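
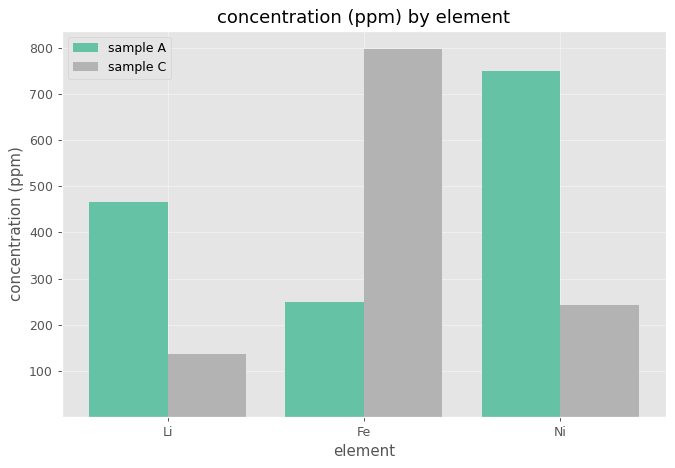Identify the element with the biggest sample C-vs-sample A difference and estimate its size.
Fe, ≈ 600 ppm

Fe: sample C ≈ 800, sample A ≈ 200 → gap ≈ 600. Next-largest (Ni) is only ≈ 500.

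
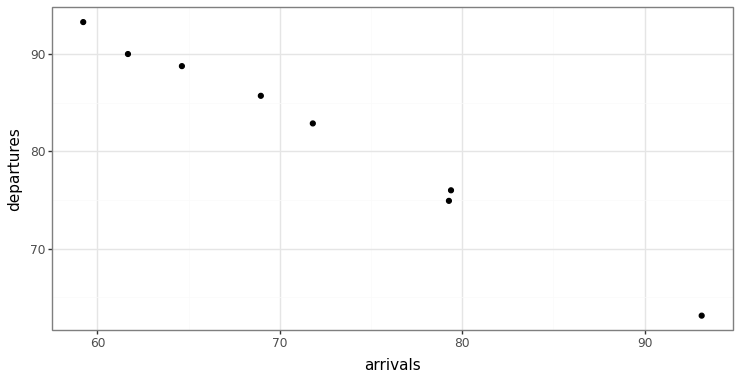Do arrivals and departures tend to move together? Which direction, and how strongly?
negative, strong

Points are negatively correlated; strong (|r| ≈ 1.0).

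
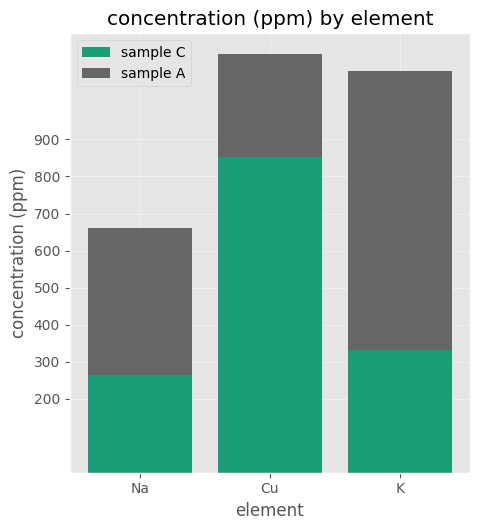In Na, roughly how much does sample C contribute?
≈ 300

sample C top ≈ 300, bottom ≈ 0; segment ≈ 300.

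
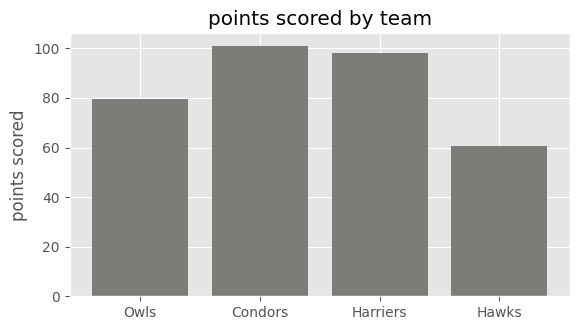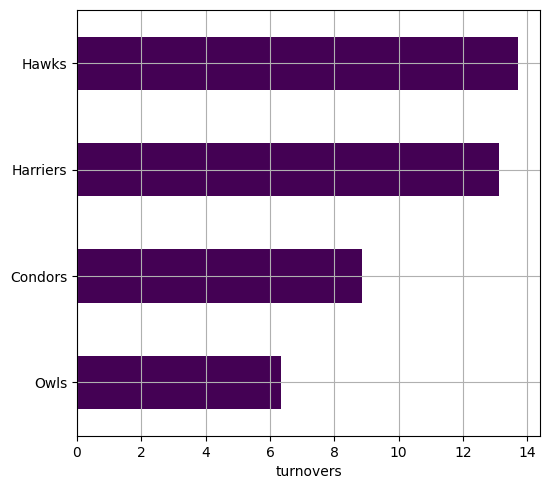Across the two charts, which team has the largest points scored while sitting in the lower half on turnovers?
Chart 2 median turnovers ≈ 12; below-median teams: Owls, Condors. Among those, Condors has the highest points scored (≈ 100).

Condors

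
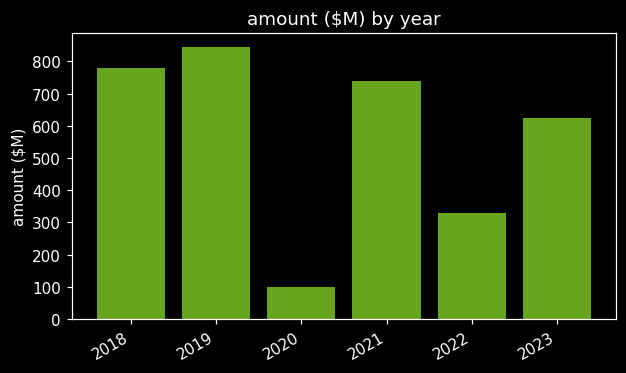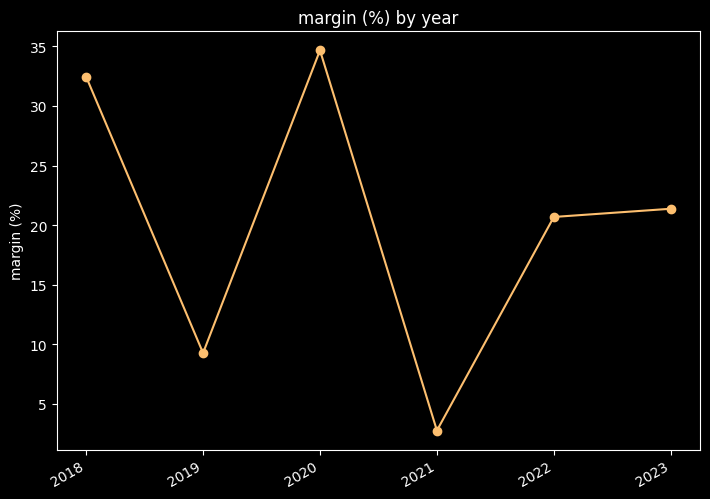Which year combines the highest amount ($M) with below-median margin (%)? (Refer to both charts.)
2019

Chart 2 median margin (%) ≈ 20; below-median years: 2019, 2021, 2022. Among those, 2019 has the highest amount ($M) (≈ 800).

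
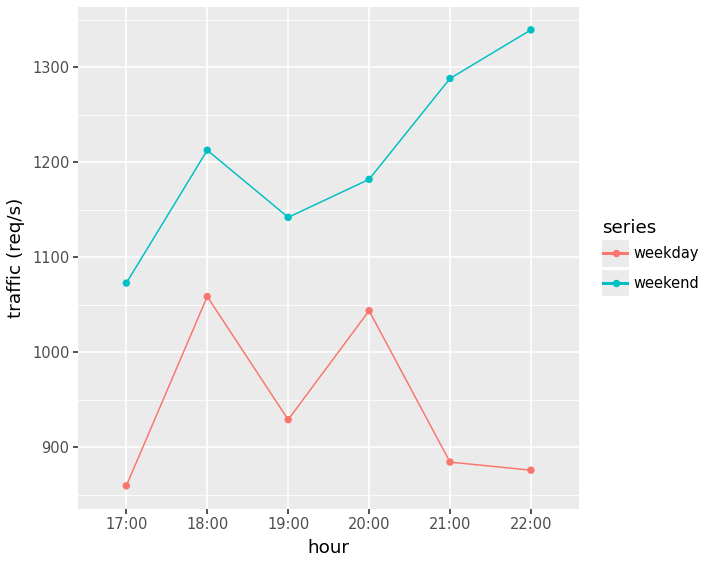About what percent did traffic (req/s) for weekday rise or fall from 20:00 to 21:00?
20:00 ≈ 1050, 21:00 ≈ 900; (900 − 1050) / 1050 ≈ -14.3%.

≈ -14.3%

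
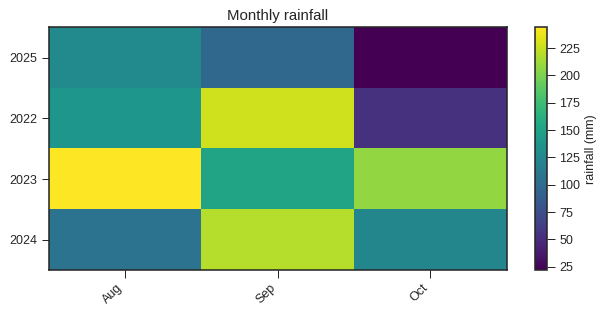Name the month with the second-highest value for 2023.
Top 3 for 2023: Aug ≈ 240, Oct ≈ 200, Sep ≈ 160.

Oct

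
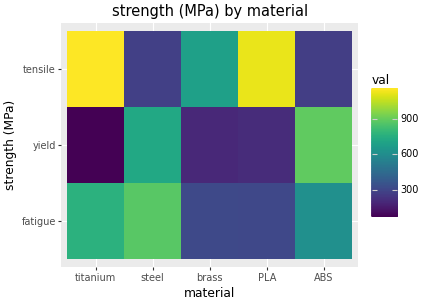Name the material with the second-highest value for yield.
steel

Top 3 for yield: ABS ≈ 900, steel ≈ 700, PLA ≈ 200.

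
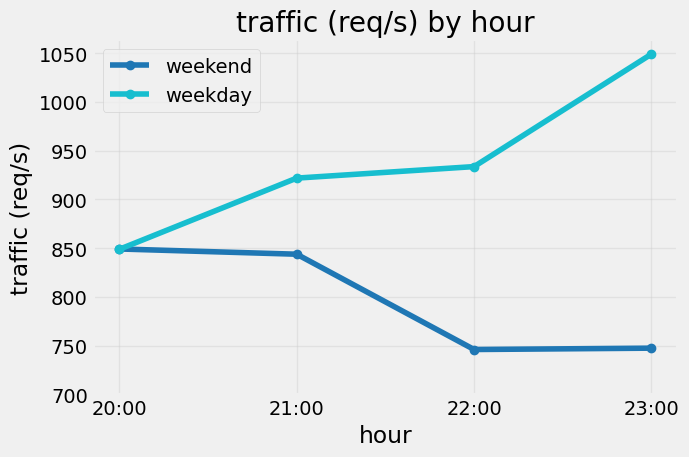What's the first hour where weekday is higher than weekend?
20:00: weekday ≈ 850 vs weekend ≈ 850 (not yet); 21:00: weekday ≈ 900 vs weekend ≈ 850 (first crossover).

21:00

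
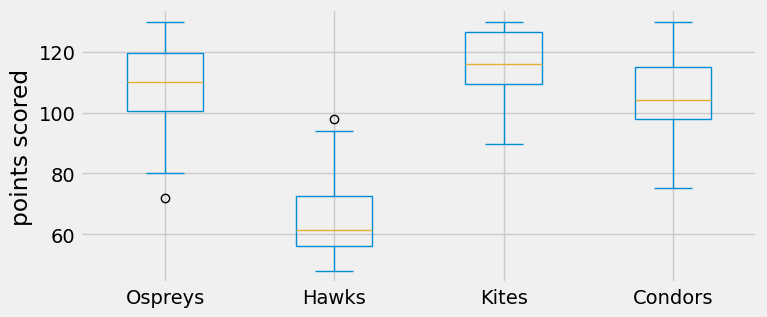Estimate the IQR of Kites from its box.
Q3 ≈ 125, Q1 ≈ 110; IQR ≈ 15.

≈ 15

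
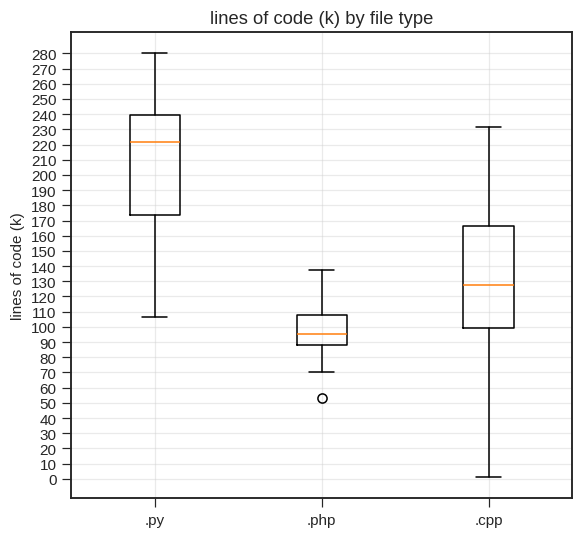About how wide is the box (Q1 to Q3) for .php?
≈ 20

Q3 ≈ 110, Q1 ≈ 90; IQR ≈ 20.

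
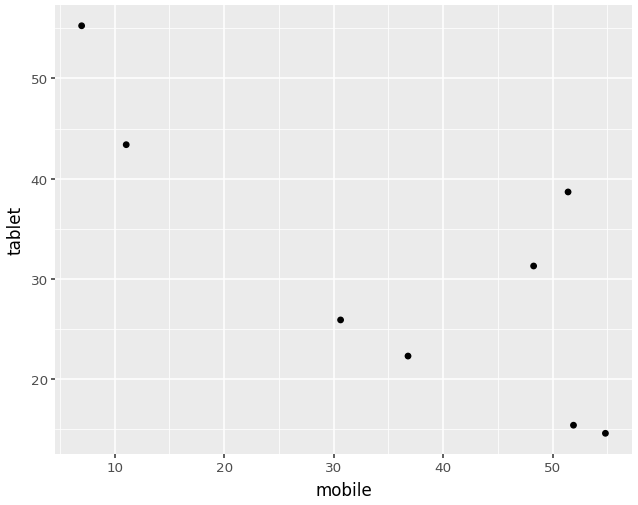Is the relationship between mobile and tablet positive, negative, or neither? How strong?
negative, strong

Points are negatively correlated; strong (|r| ≈ 0.8).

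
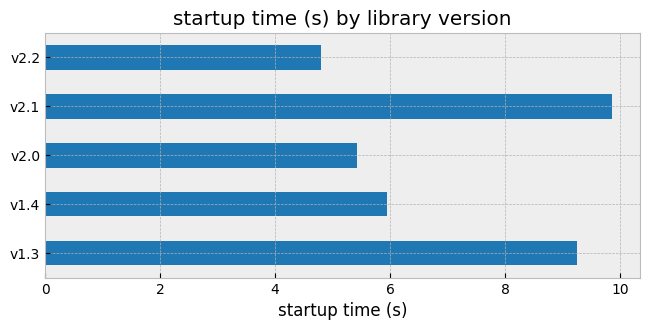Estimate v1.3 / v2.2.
v1.3 ≈ 9, v2.2 ≈ 5; 9/5 ≈ 1.8.

≈ 1.8×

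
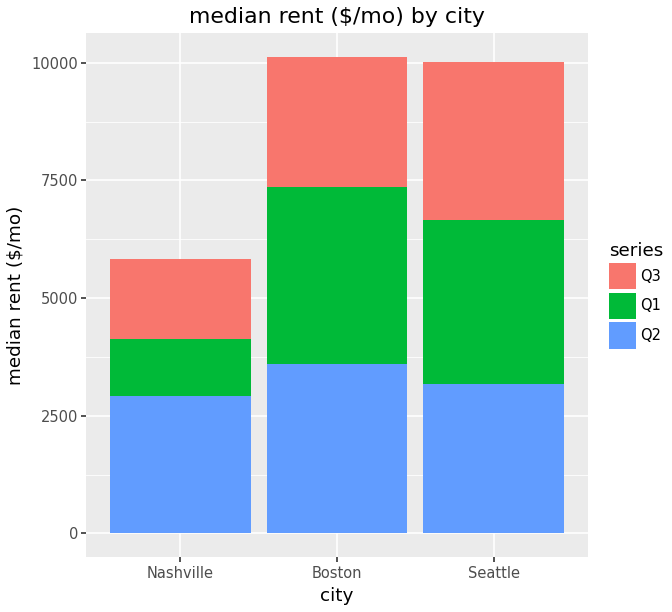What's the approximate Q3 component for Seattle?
Q3 top ≈ 10000, bottom ≈ 7000; segment ≈ 3000.

≈ 3000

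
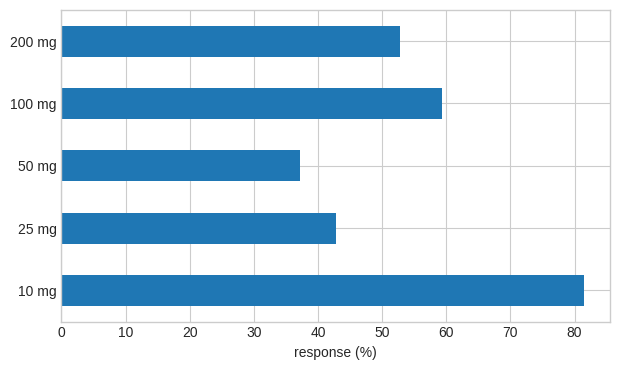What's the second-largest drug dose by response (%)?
Top 3: 10 mg ≈ 80, 100 mg ≈ 60, 200 mg ≈ 50.

100 mg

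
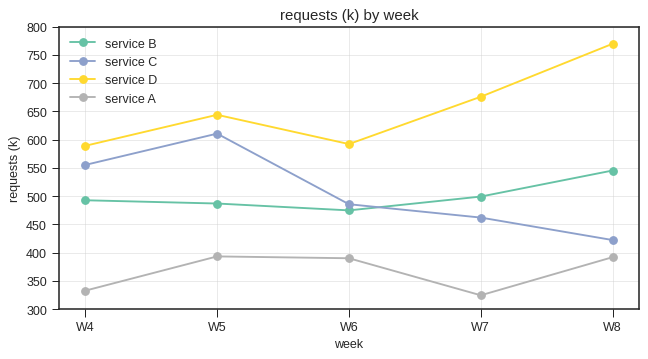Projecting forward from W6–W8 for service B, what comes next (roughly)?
Last three: 450, 500, 550 → slope ≈ 50/step → next ≈ 600.

≈ 600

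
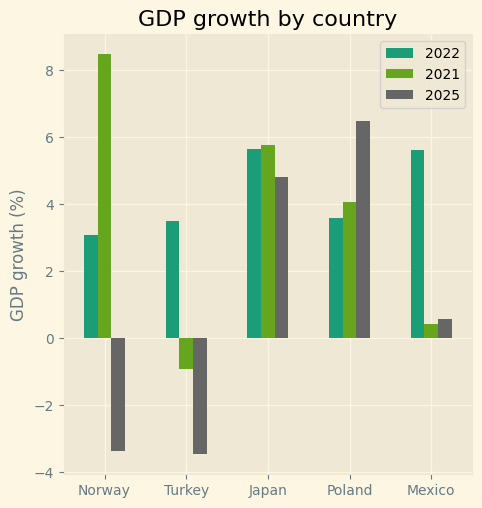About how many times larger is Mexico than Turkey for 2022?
≈ 1.5×

Mexico ≈ 6, Turkey ≈ 4; 6/4 ≈ 1.5.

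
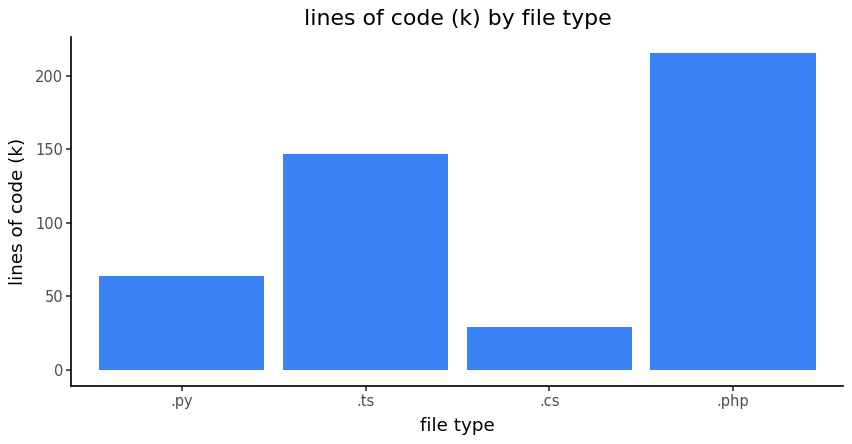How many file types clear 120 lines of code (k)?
2

Above 120: .ts, .php.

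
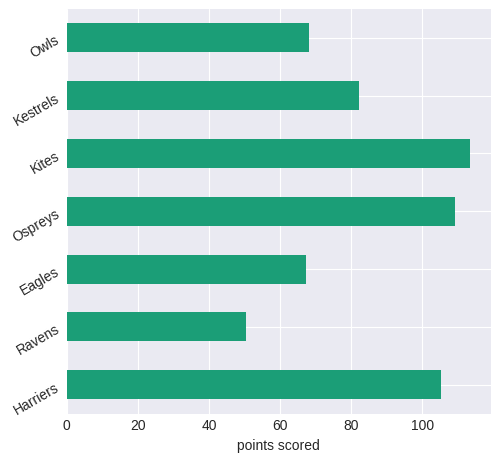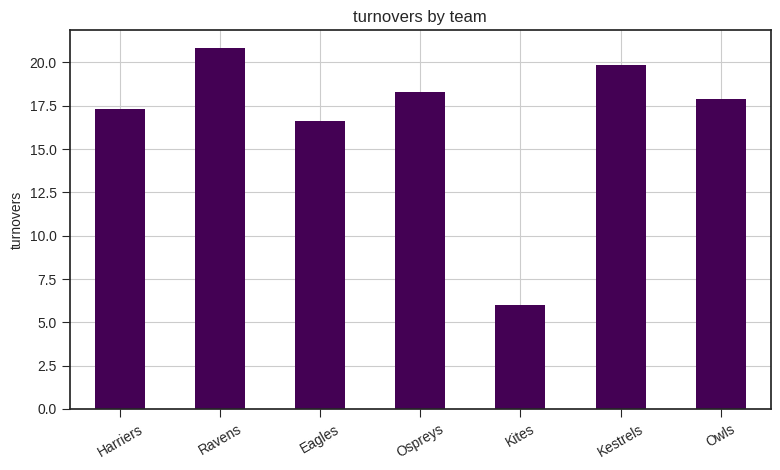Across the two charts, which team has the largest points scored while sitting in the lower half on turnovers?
Kites

Chart 2 median turnovers ≈ 18; below-median teams: Harriers, Eagles, Kites. Among those, Kites has the highest points scored (≈ 120).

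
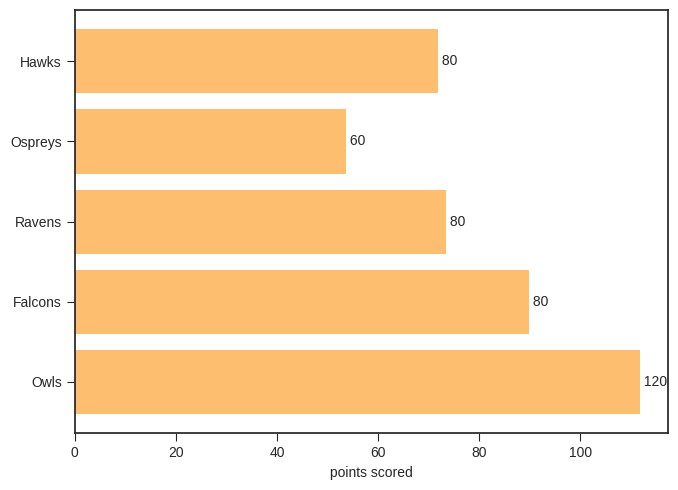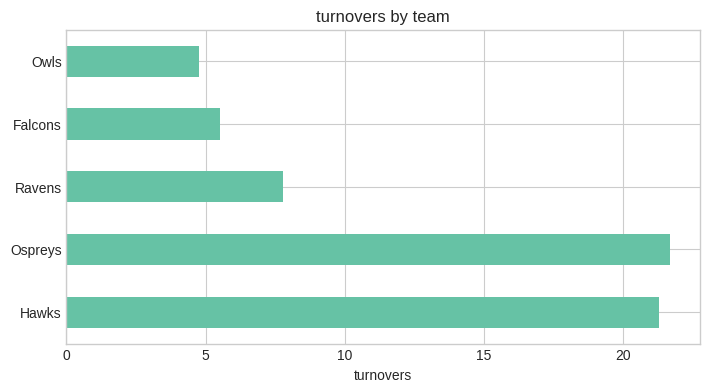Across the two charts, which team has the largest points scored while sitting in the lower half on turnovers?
Chart 2 median turnovers ≈ 8; below-median teams: Falcons, Owls. Among those, Owls has the highest points scored (≈ 120).

Owls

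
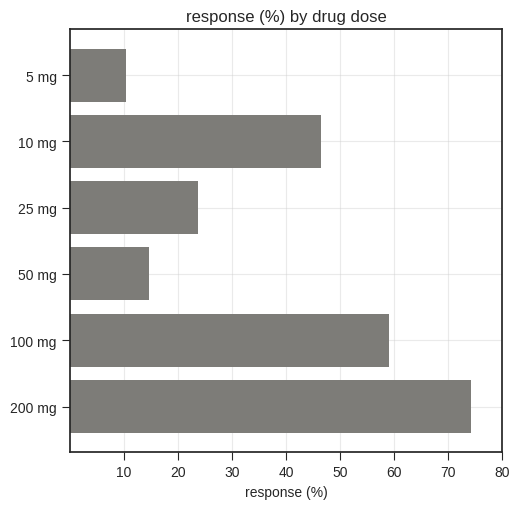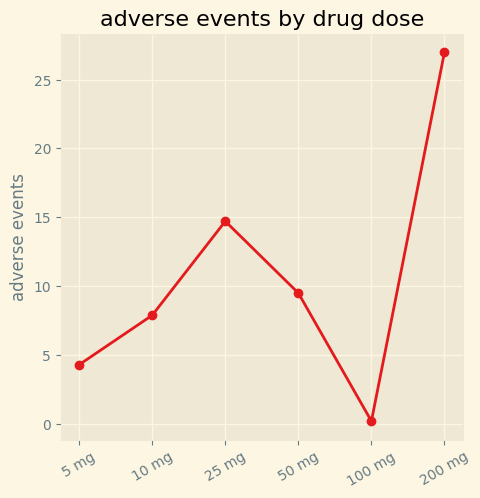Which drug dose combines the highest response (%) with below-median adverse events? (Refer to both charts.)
Chart 2 median adverse events ≈ 10; below-median drug doses: 5 mg, 10 mg, 100 mg. Among those, 100 mg has the highest response (%) (≈ 60).

100 mg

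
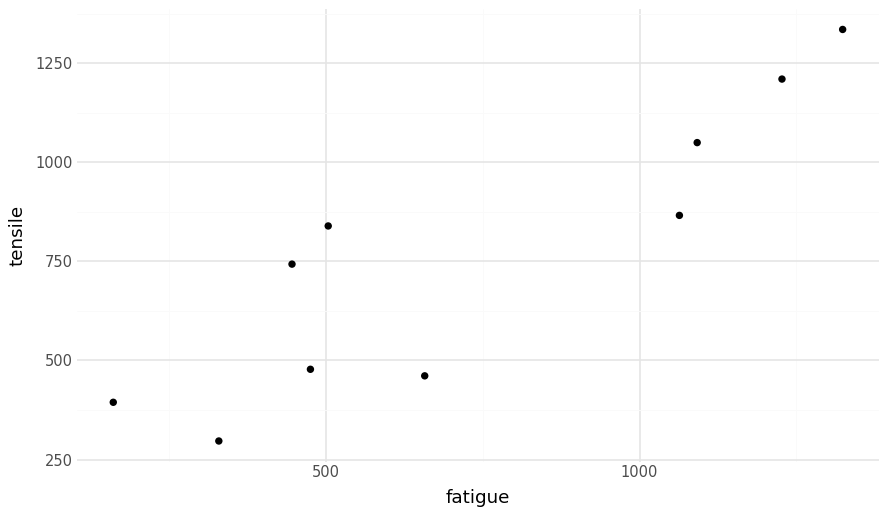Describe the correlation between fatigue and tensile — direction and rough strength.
positive, strong

Points are positively correlated; strong (|r| ≈ 0.9).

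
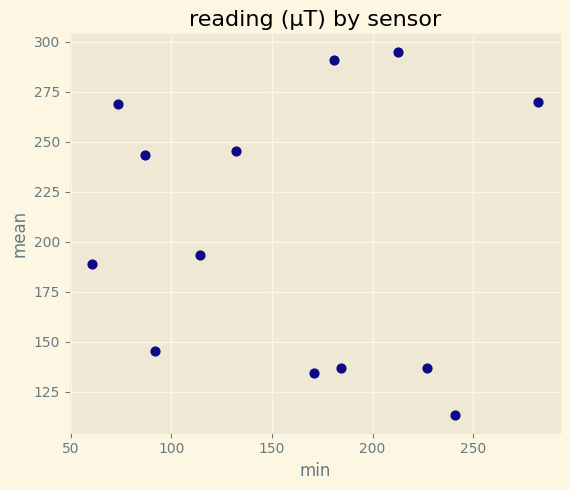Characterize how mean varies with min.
no clear correlation

Points are roughly uncorrelated; weak (|r| ≈ 0.1).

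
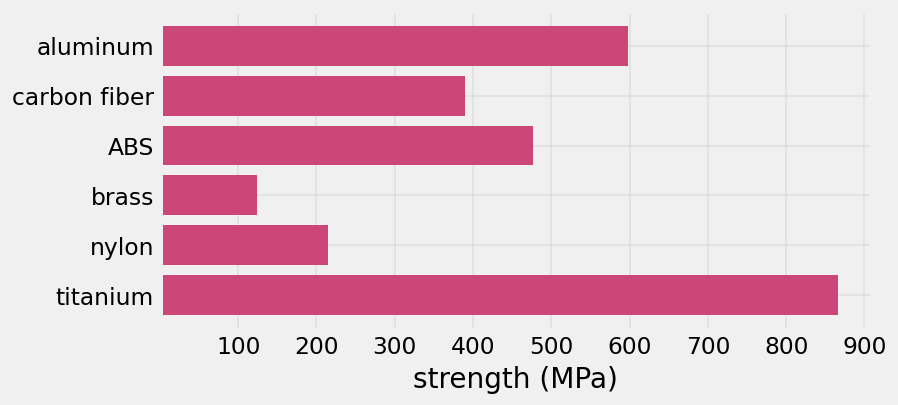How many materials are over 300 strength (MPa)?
4

Above 300: aluminum, carbon fiber, ABS, titanium.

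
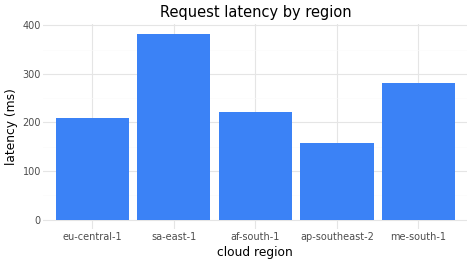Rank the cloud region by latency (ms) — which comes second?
me-south-1

Top 3: sa-east-1 ≈ 400, me-south-1 ≈ 300, af-south-1 ≈ 200.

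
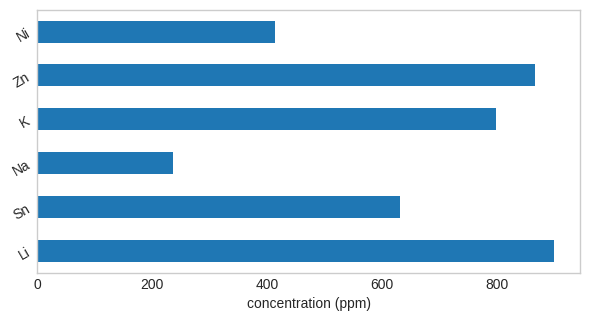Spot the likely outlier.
Na ≈ 200; the rest sit between ≈ 400 and ≈ 900.

Na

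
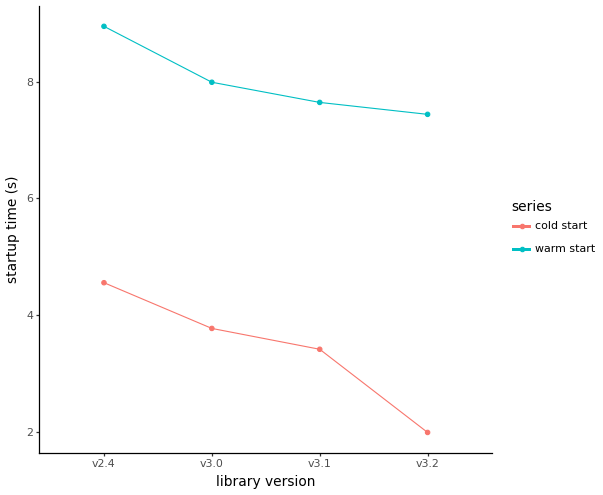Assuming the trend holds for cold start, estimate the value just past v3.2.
Last three: 4, 3, 2 → slope ≈ -1/step → next ≈ 1.

≈ 1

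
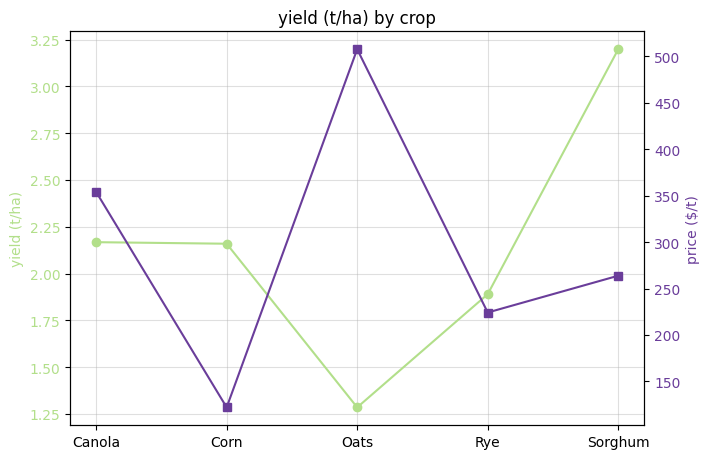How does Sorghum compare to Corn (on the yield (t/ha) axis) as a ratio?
Sorghum ≈ 3.2, Corn ≈ 2.2; 3.2/2.2 ≈ 1.45.

≈ 1.45×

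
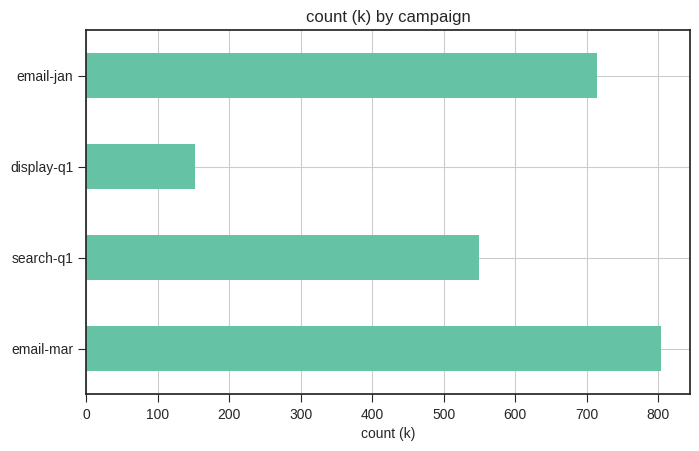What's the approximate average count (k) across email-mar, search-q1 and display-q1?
≈ 500

(800 + 500 + 200) / 3 ≈ 500.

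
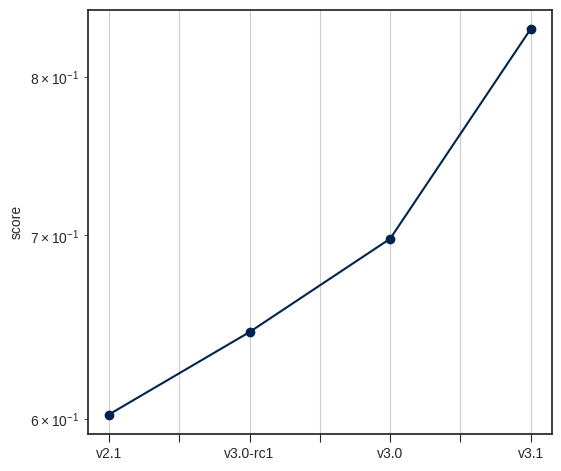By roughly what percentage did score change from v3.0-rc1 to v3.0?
≈ +9.4%

v3.0-rc1 ≈ 0.64, v3.0 ≈ 0.70; (0.70 − 0.64) / 0.64 ≈ +9.4%.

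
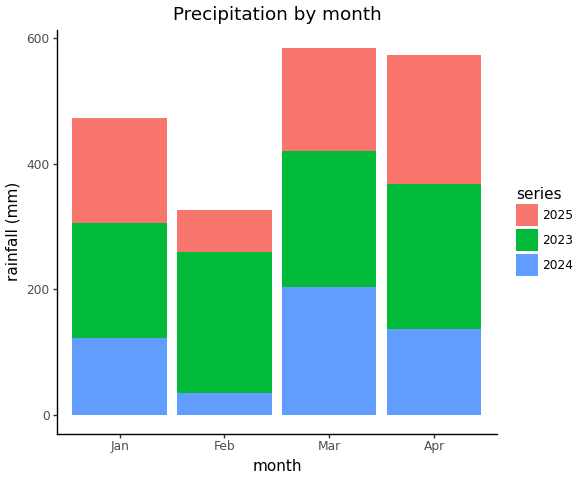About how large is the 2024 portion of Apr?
≈ 150

2024 top ≈ 150, bottom ≈ 0; segment ≈ 150.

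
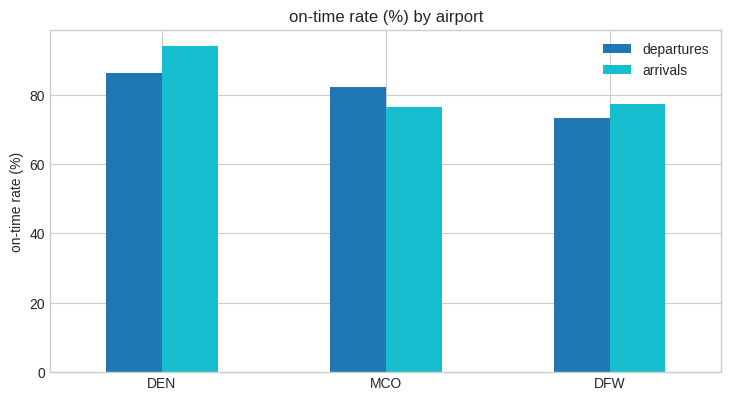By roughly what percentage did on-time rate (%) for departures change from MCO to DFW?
MCO ≈ 80, DFW ≈ 70; (70 − 80) / 80 ≈ -12.5%.

≈ -12.5%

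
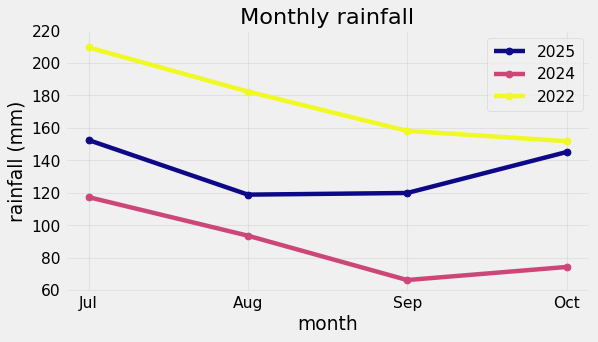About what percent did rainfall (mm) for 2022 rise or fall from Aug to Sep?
≈ -11.1%

Aug ≈ 180, Sep ≈ 160; (160 − 180) / 180 ≈ -11.1%.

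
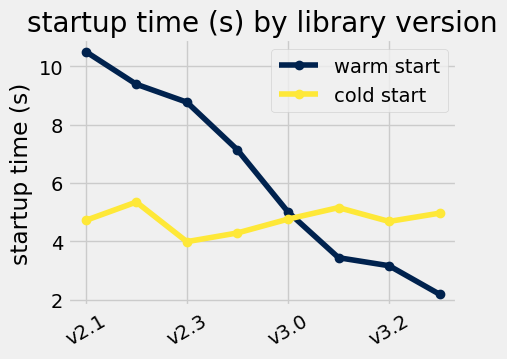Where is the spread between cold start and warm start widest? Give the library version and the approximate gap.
v2.1, ≈ 6 s

v2.1: cold start ≈ 5, warm start ≈ 11 → gap ≈ 6. Next-largest (v2.3) is only ≈ 5.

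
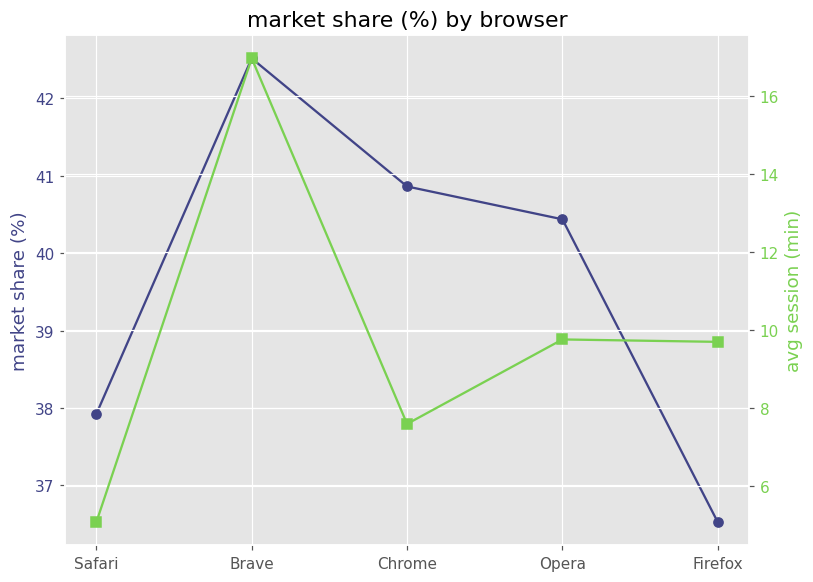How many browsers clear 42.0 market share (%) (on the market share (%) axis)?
1

Above 42.0: Brave.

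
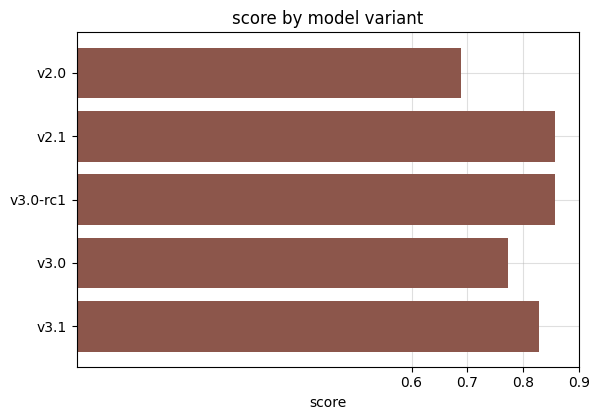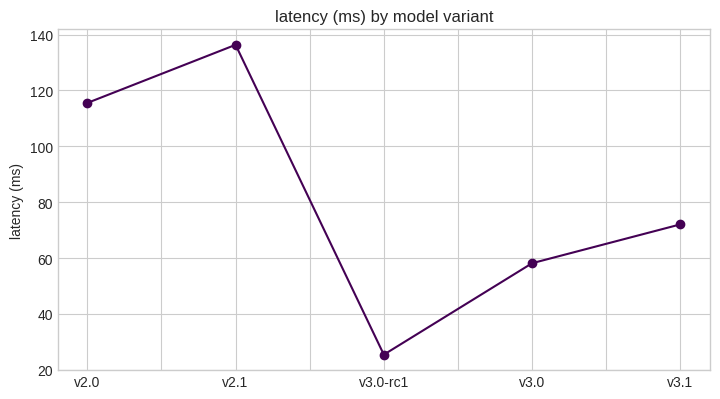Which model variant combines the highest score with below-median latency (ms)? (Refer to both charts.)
Chart 2 median latency (ms) ≈ 80; below-median model variants: v3.0-rc1, v3.0. Among those, v3.0-rc1 has the highest score (≈ 0.9).

v3.0-rc1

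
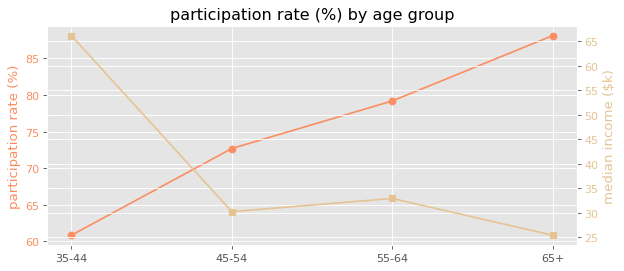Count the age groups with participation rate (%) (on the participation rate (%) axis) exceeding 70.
3

Above 70: 45-54, 55-64, 65+.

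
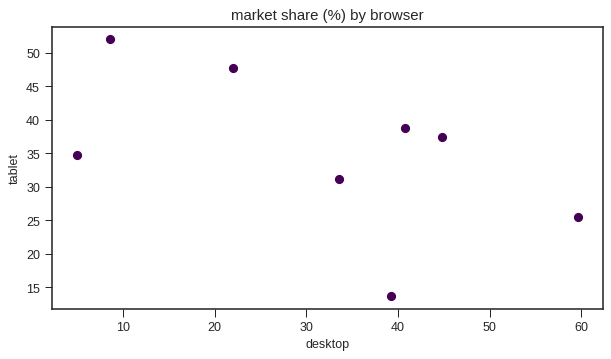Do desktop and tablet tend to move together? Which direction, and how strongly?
negative, moderate

Points are negatively correlated; moderate (|r| ≈ 0.6).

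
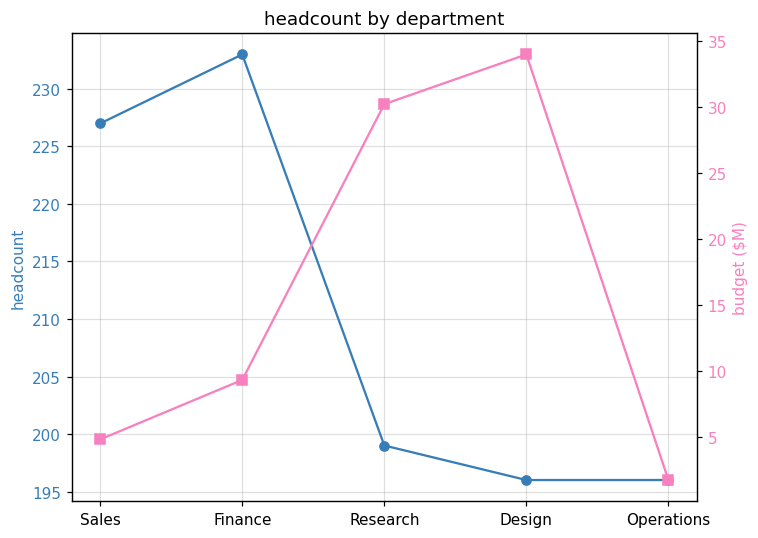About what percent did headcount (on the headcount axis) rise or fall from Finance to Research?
Finance ≈ 235, Research ≈ 200; (200 − 235) / 235 ≈ -14.9%.

≈ -14.9%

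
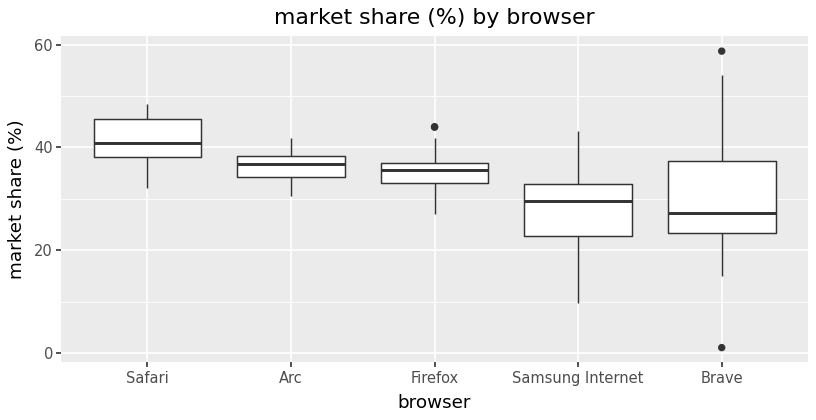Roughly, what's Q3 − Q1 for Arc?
Q3 ≈ 38, Q1 ≈ 34; IQR ≈ 4.

≈ 4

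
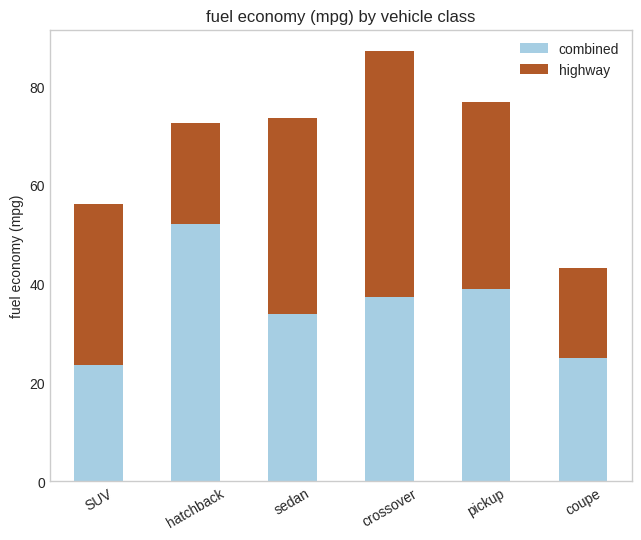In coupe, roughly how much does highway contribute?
≈ 20

highway top ≈ 40, bottom ≈ 20; segment ≈ 20.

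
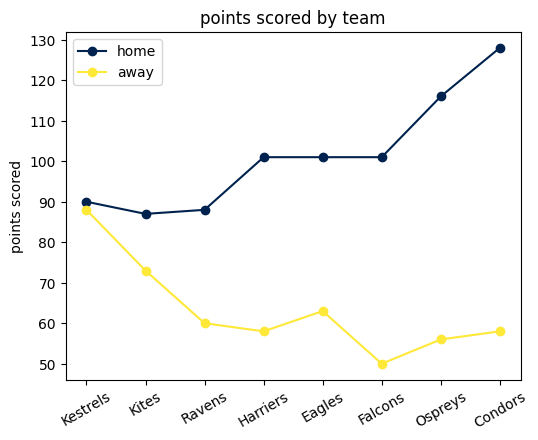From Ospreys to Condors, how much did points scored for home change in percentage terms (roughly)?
≈ +8.3%

Ospreys ≈ 120, Condors ≈ 130; (130 − 120) / 120 ≈ +8.3%.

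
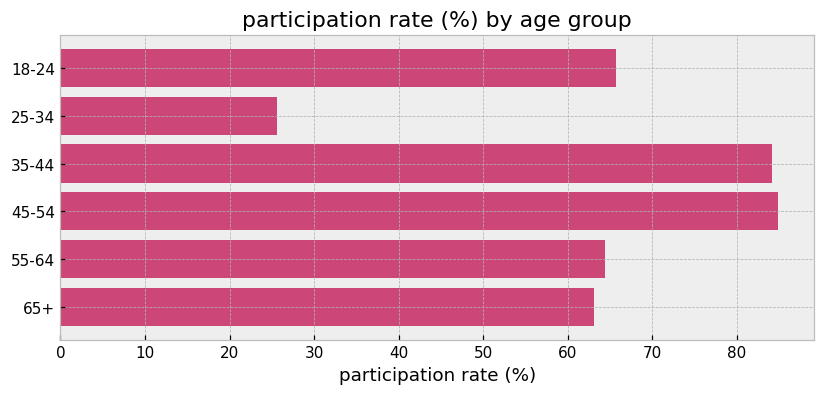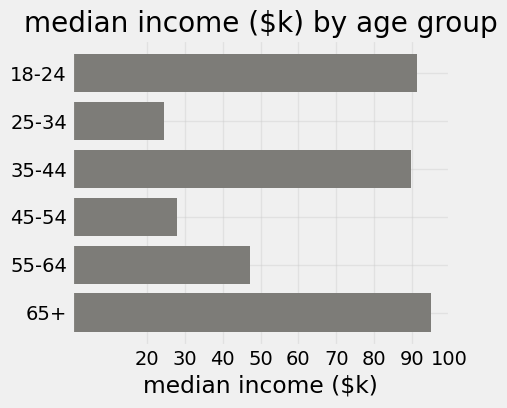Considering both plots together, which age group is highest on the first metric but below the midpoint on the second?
45-54

Chart 2 median median income ($k) ≈ 70; below-median age groups: 25-34, 45-54, 55-64. Among those, 45-54 has the highest participation rate (%) (≈ 80).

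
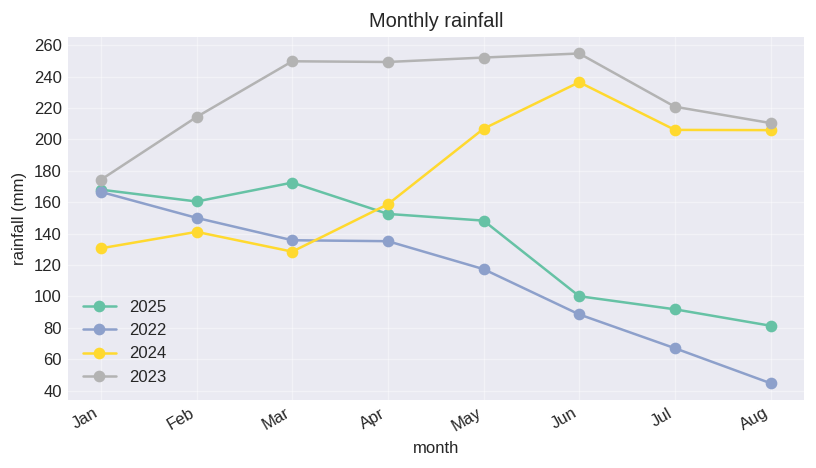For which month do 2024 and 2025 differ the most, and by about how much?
Jun, ≈ 140 mm

Jun: 2024 ≈ 240, 2025 ≈ 100 → gap ≈ 140. Next-largest (Aug) is only ≈ 120.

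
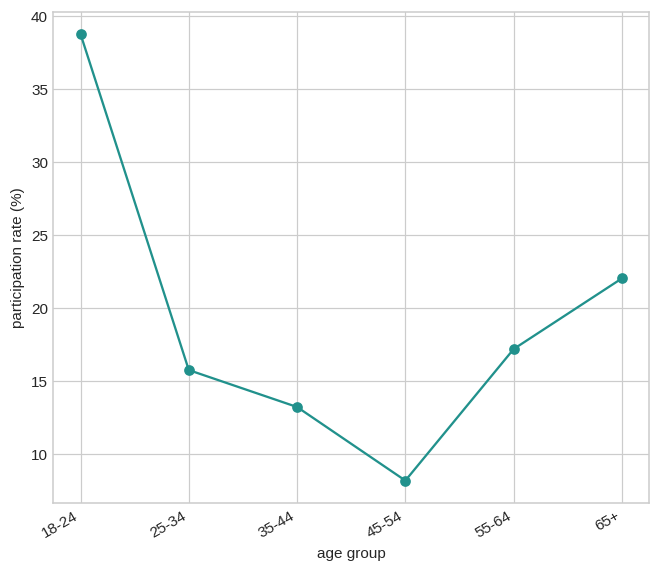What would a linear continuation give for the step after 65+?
≈ 25

Last three: 10, 15, 20 → slope ≈ 5/step → next ≈ 25.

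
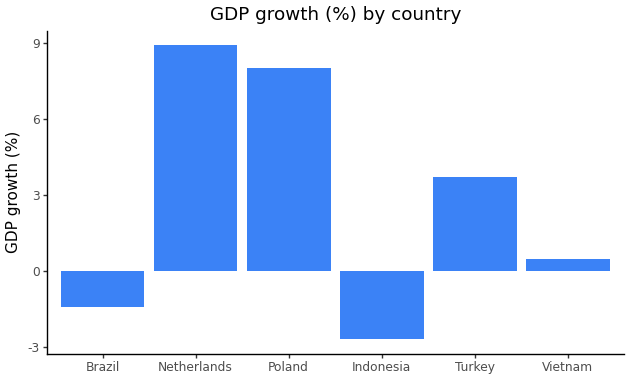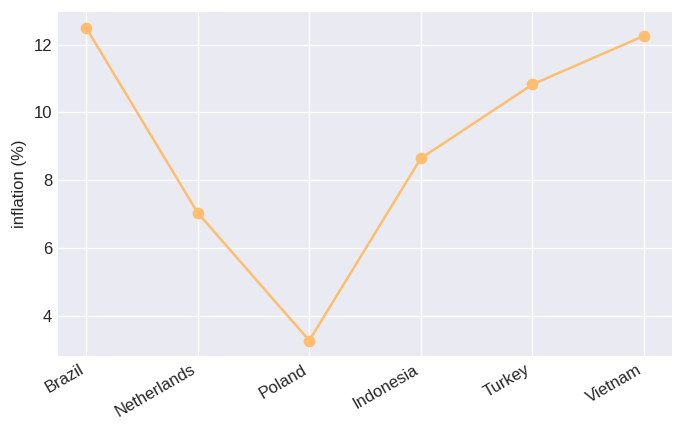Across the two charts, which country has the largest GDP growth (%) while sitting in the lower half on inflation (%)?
Chart 2 median inflation (%) ≈ 10; below-median countries: Netherlands, Poland, Indonesia. Among those, Netherlands has the highest GDP growth (%) (≈ 9).

Netherlands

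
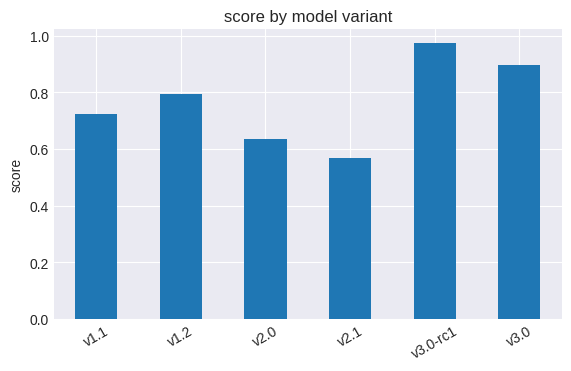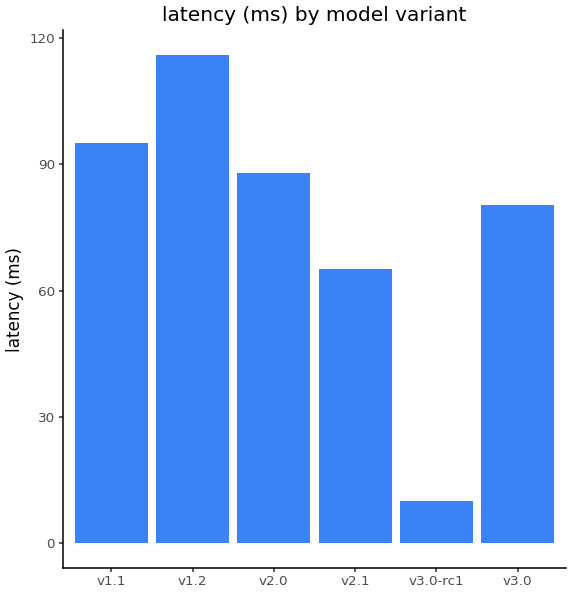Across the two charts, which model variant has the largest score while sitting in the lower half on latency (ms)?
v3.0-rc1

Chart 2 median latency (ms) ≈ 80; below-median model variants: v2.1, v3.0-rc1, v3.0. Among those, v3.0-rc1 has the highest score (≈ 1).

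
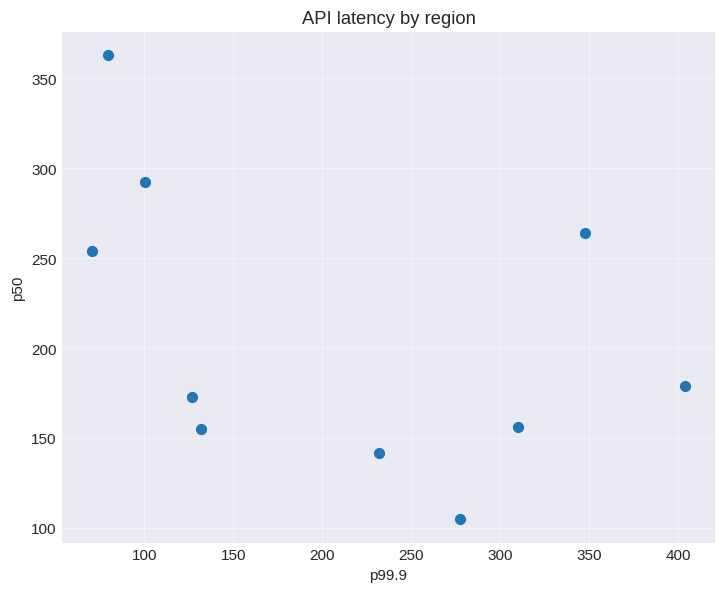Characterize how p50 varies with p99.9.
Points are negatively correlated; moderate (|r| ≈ 0.5).

negative, moderate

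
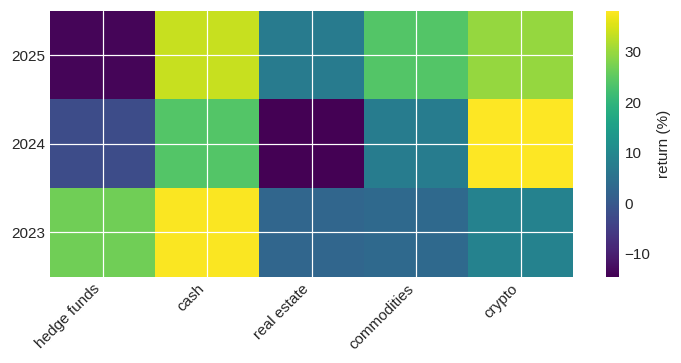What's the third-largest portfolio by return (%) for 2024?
commodities

Top 4 for 2024: crypto ≈ 40, cash ≈ 25, commodities ≈ 10, hedge funds ≈ 0.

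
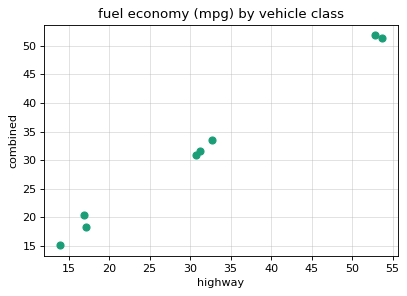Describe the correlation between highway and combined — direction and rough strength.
Points are positively correlated; strong (|r| ≈ 1.0).

positive, strong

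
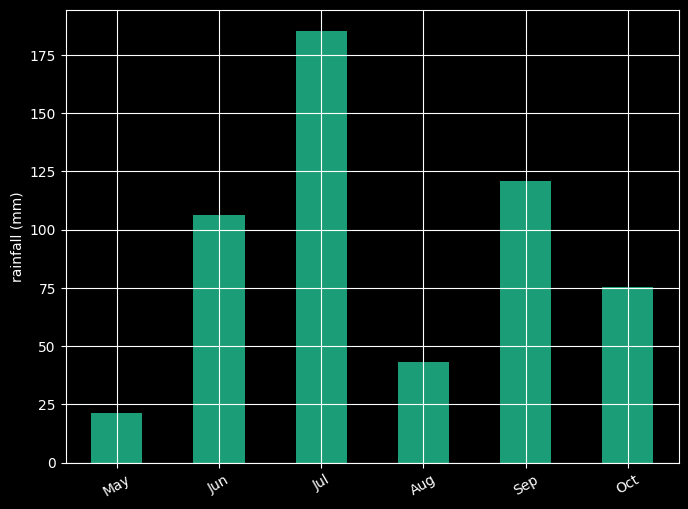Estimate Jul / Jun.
Jul ≈ 180, Jun ≈ 100; 180/100 ≈ 1.8.

≈ 1.8×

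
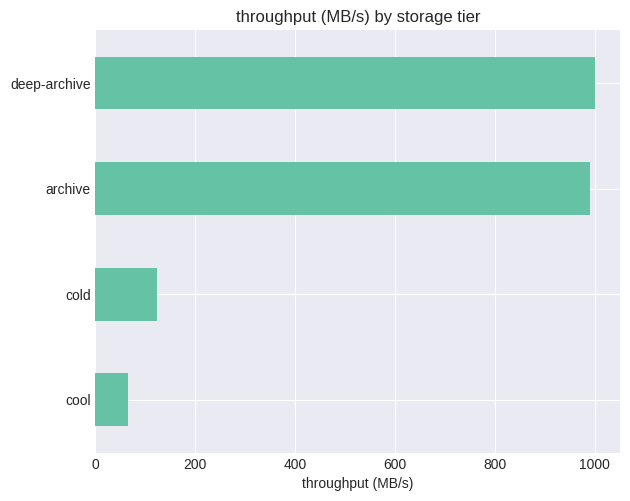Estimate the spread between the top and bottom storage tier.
≈ 900

Max deep-archive ≈ 1000, min cool ≈ 100; range ≈ 900.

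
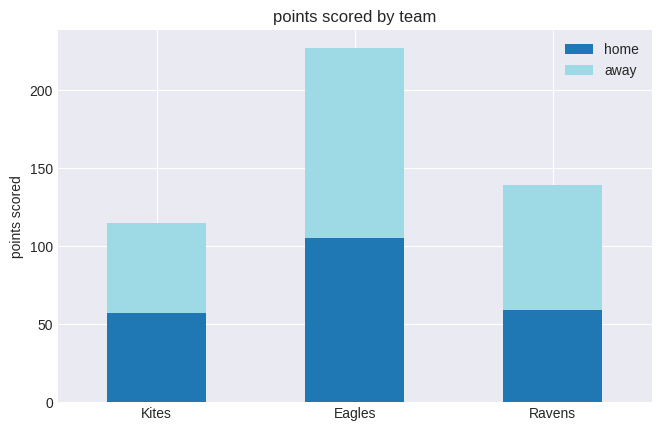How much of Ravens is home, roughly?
≈ 60

home top ≈ 60, bottom ≈ 0; segment ≈ 60.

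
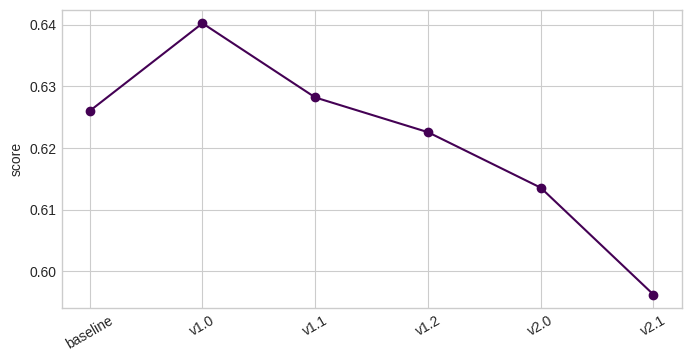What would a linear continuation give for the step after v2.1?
≈ 0.59

Last three: 0.62, 0.61, 0.60 → slope ≈ -0.01/step → next ≈ 0.59.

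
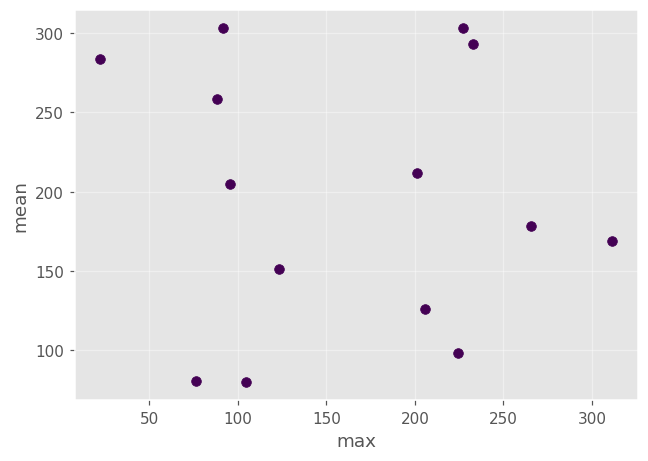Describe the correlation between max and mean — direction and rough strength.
Points are roughly uncorrelated; weak (|r| ≈ 0.1).

no clear correlation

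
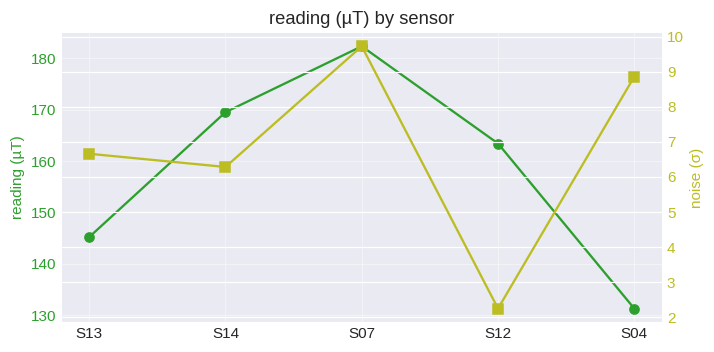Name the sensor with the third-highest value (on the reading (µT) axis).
S12

Top 4 (on the reading (µT) axis): S07 ≈ 180, S14 ≈ 170, S12 ≈ 165, S13 ≈ 145.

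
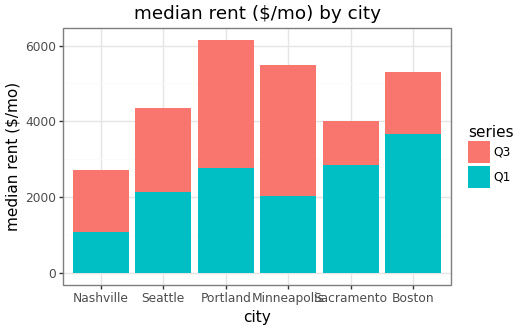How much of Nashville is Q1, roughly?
Q1 top ≈ 1000, bottom ≈ 0; segment ≈ 1000.

≈ 1000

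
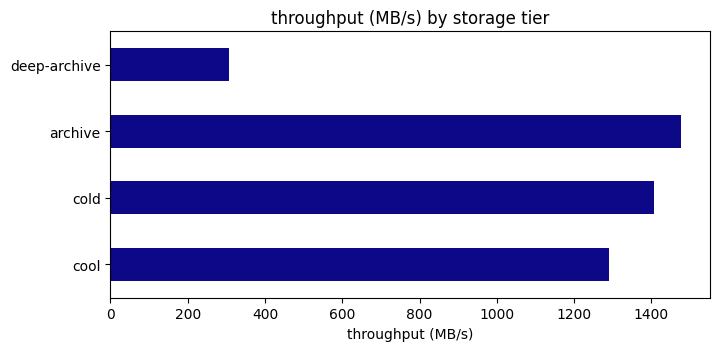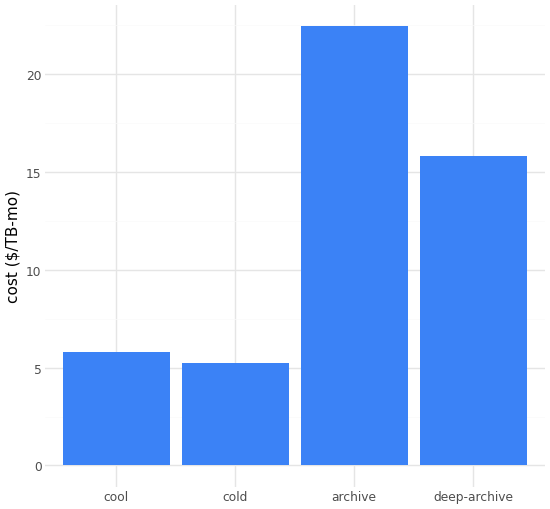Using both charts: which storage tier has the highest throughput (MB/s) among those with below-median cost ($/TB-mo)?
Chart 2 median cost ($/TB-mo) ≈ 10; below-median storage tiers: cool, cold. Among those, cold has the highest throughput (MB/s) (≈ 1400).

cold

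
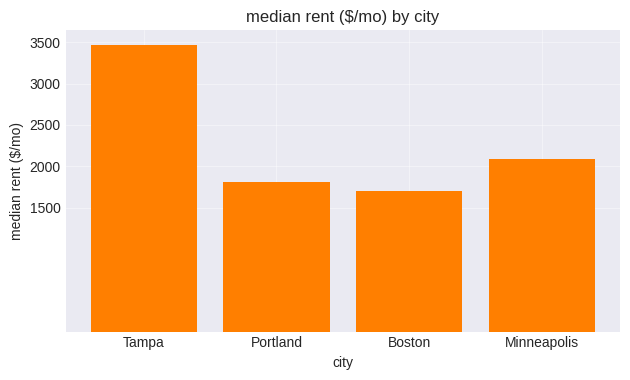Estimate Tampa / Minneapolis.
Tampa ≈ 3500, Minneapolis ≈ 2000; 3500/2000 ≈ 1.75.

≈ 1.75×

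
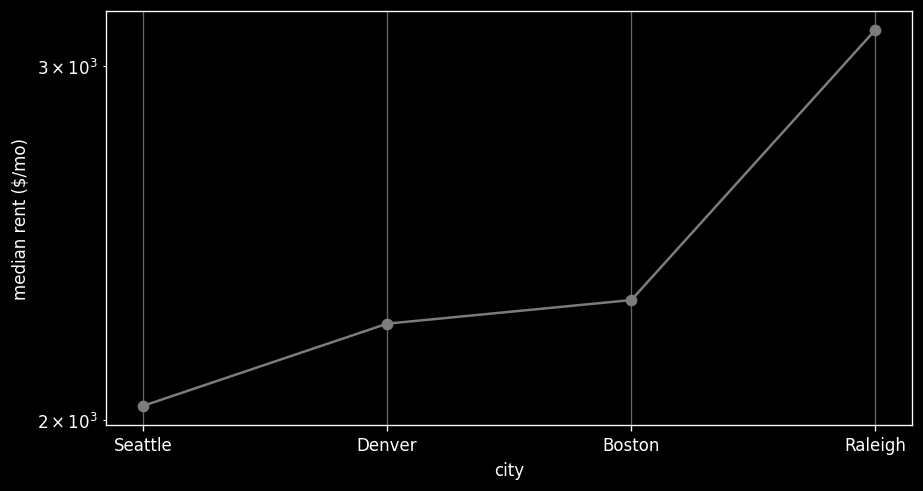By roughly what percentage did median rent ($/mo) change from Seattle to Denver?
Seattle ≈ 2000, Denver ≈ 2200; (2200 − 2000) / 2000 ≈ +10%.

≈ +10%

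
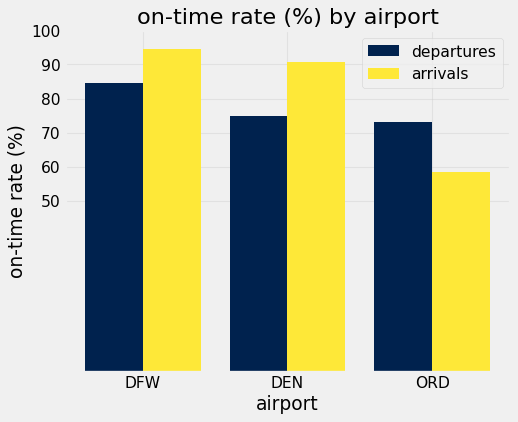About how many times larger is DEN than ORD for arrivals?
≈ 1.5×

DEN ≈ 90, ORD ≈ 60; 90/60 ≈ 1.5.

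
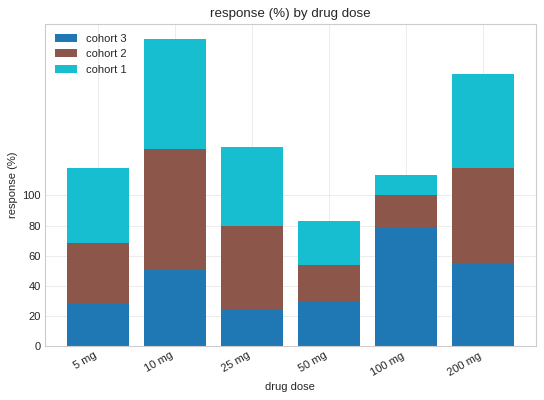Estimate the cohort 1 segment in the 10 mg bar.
≈ 60

cohort 1 top ≈ 200, bottom ≈ 140; segment ≈ 60.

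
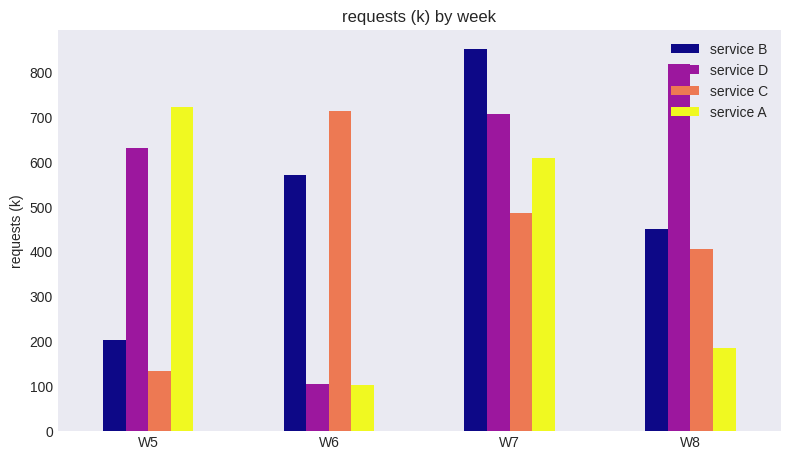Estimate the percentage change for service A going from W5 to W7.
≈ -14.3%

W5 ≈ 700, W7 ≈ 600; (600 − 700) / 700 ≈ -14.3%.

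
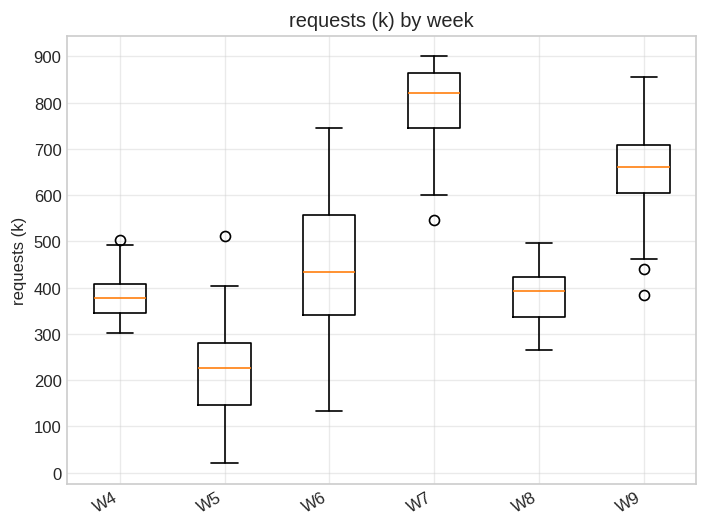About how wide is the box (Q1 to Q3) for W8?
Q3 ≈ 400, Q1 ≈ 300; IQR ≈ 100.

≈ 100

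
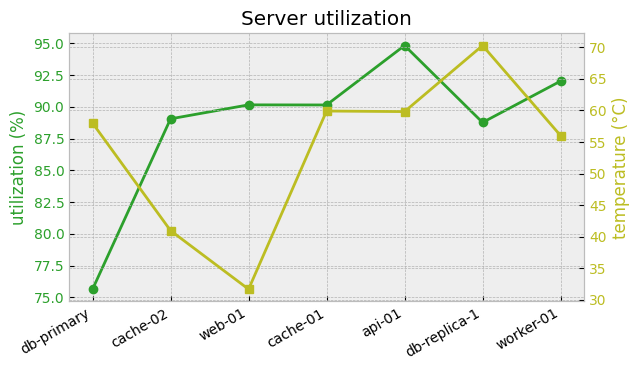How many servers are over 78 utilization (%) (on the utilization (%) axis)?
Above 78: cache-02, web-01, cache-01, api-01, db-replica-1, worker-01.

6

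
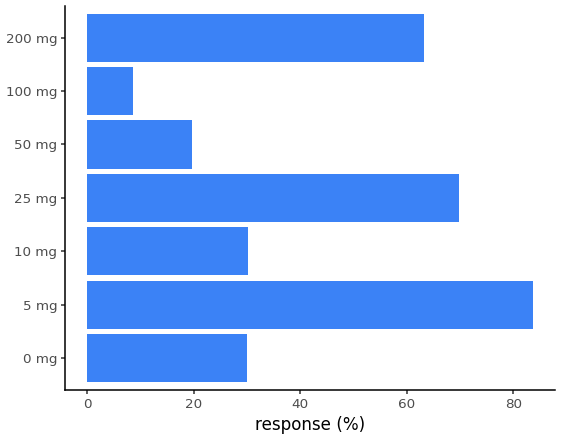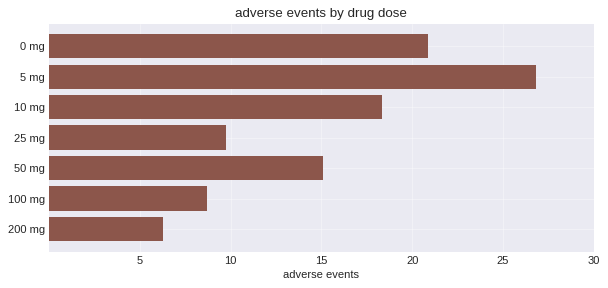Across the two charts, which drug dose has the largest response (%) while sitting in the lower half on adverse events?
25 mg

Chart 2 median adverse events ≈ 15; below-median drug doses: 25 mg, 100 mg, 200 mg. Among those, 25 mg has the highest response (%) (≈ 70).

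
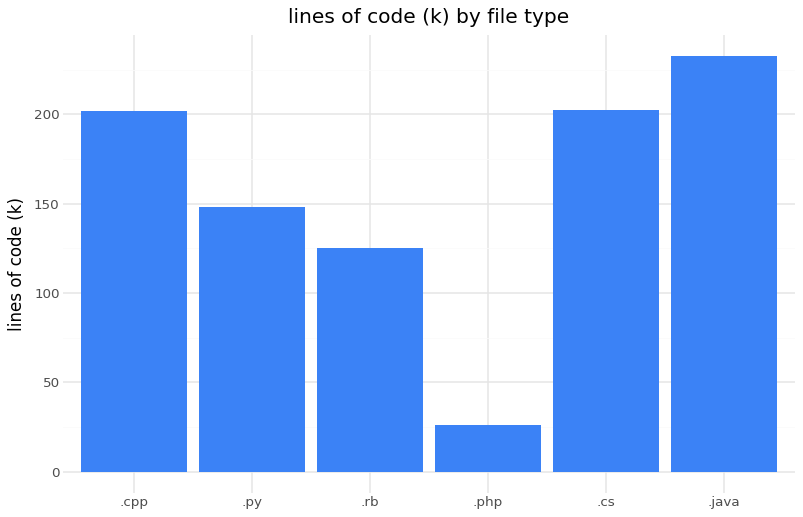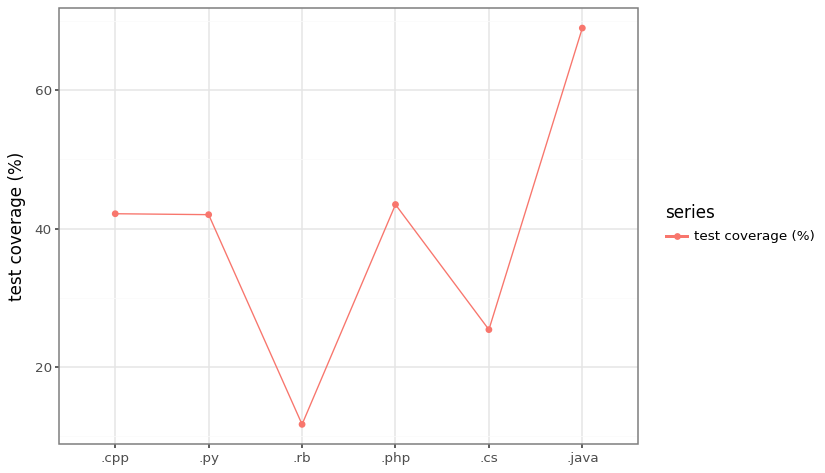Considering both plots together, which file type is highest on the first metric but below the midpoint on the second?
.cs

Chart 2 median test coverage (%) ≈ 40; below-median file types: .py, .rb, .cs. Among those, .cs has the highest lines of code (k) (≈ 200).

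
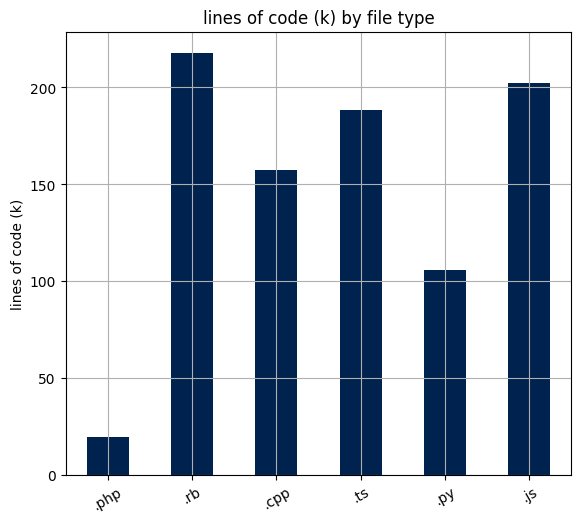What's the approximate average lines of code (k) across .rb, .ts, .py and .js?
(220 + 180 + 100 + 200) / 4 ≈ 175.

≈ 175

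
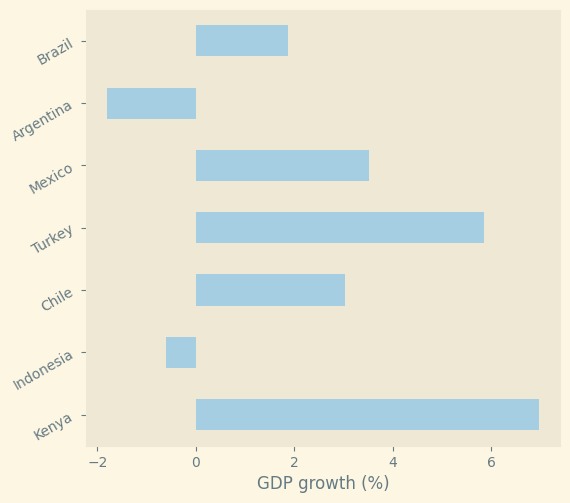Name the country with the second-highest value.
Turkey

Top 3: Kenya ≈ 7, Turkey ≈ 6, Mexico ≈ 4.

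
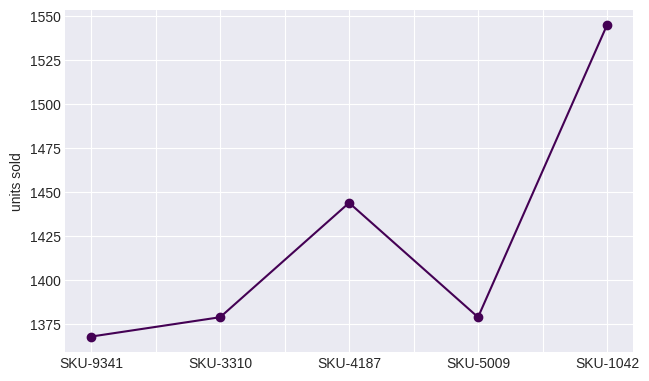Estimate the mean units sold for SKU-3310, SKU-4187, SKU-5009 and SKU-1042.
(1380 + 1440 + 1380 + 1540) / 4 ≈ 1435.

≈ 1435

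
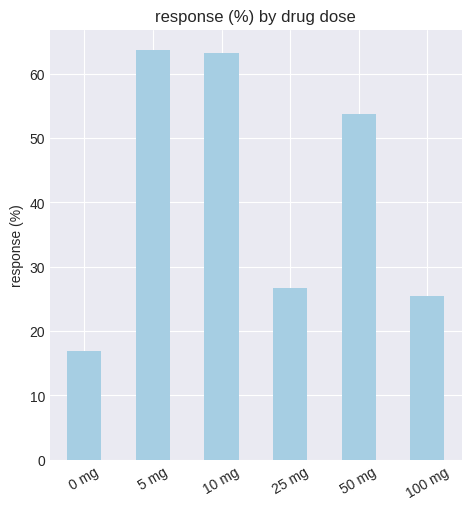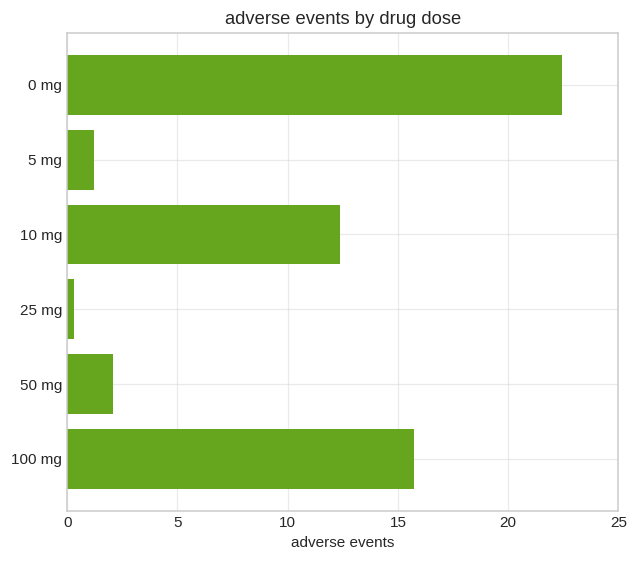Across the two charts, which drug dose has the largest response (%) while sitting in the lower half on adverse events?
5 mg

Chart 2 median adverse events ≈ 5; below-median drug doses: 5 mg, 25 mg, 50 mg. Among those, 5 mg has the highest response (%) (≈ 60).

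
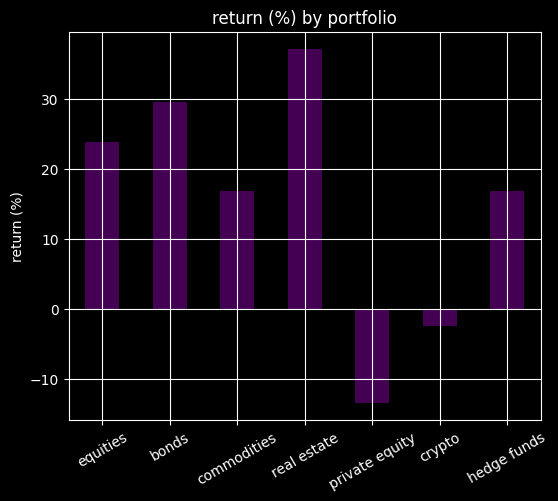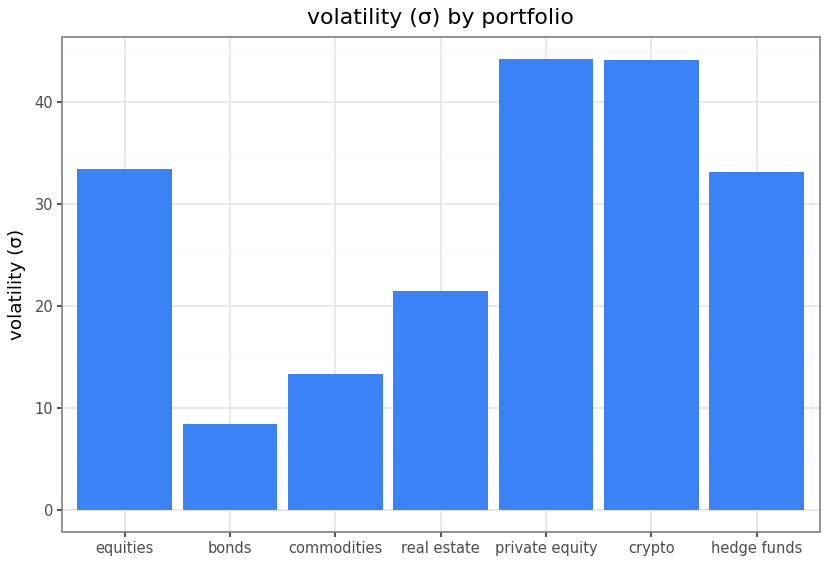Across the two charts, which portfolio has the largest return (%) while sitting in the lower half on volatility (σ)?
Chart 2 median volatility (σ) ≈ 35; below-median portfolios: bonds, commodities, real estate. Among those, real estate has the highest return (%) (≈ 35).

real estate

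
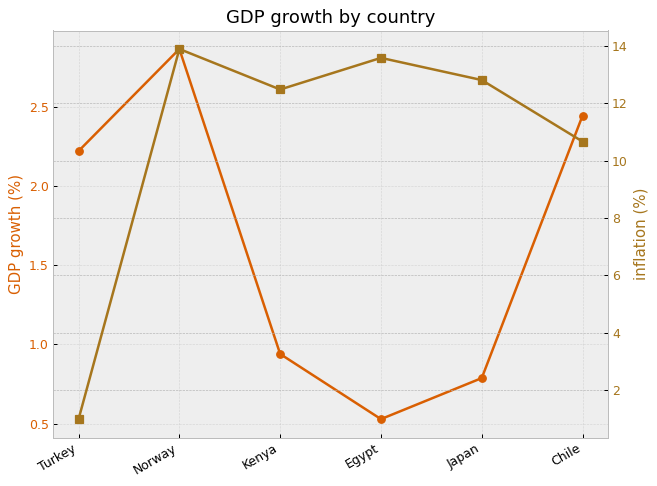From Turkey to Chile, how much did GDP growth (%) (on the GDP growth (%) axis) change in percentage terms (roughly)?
Turkey ≈ 2.2, Chile ≈ 2.4; (2.4 − 2.2) / 2.2 ≈ +9.1%.

≈ +9.1%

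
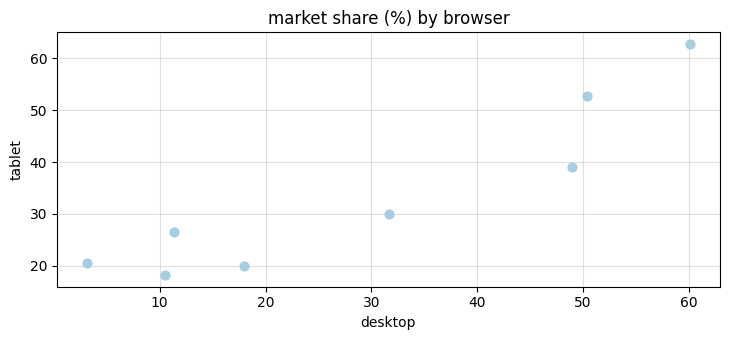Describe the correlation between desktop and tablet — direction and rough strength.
Points are positively correlated; strong (|r| ≈ 0.9).

positive, strong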